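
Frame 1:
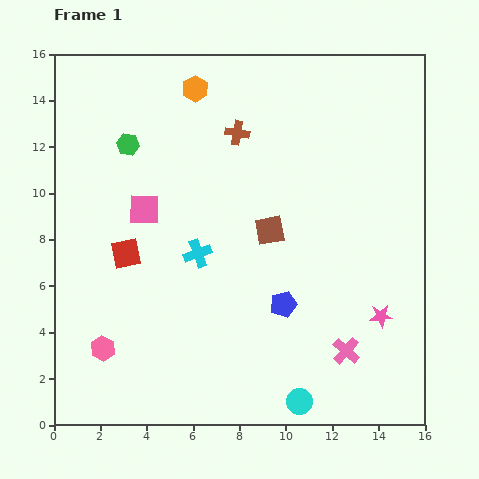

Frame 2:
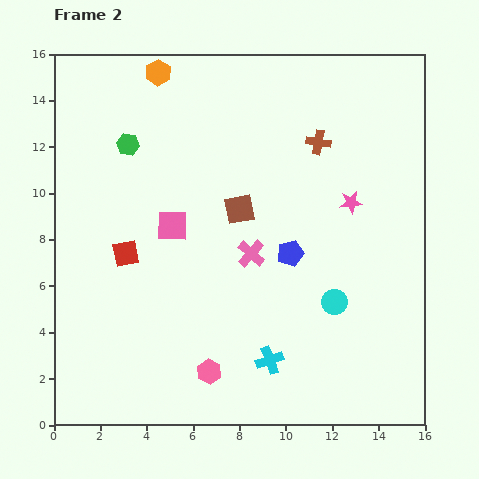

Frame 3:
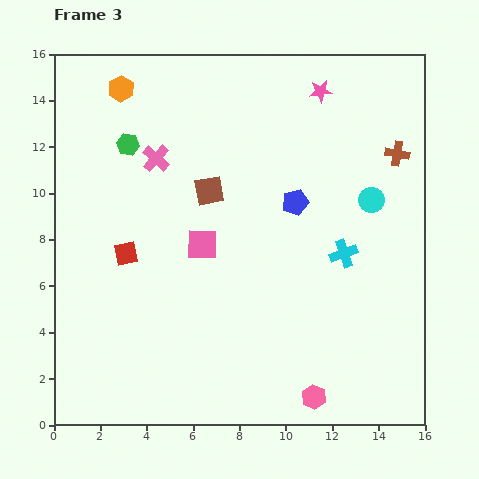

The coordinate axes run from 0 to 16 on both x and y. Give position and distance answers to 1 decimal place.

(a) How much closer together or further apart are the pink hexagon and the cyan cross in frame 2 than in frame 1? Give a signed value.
-3.2

Distance in frame 1: 5.8. Distance in frame 2: 2.6.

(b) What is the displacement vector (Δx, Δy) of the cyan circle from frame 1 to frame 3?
(3.1, 8.7)

The cyan circle was at (10.6, 1.0) in frame 1 and (13.7, 9.7) in frame 3.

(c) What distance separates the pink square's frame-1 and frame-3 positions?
2.9

The pink square moved from (3.9, 9.3) to (6.4, 7.8), a distance of √(2.5² + 1.5²) ≈ 2.9.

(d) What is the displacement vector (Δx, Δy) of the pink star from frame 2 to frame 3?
(-1.3, 4.8)

The pink star was at (12.8, 9.6) in frame 2 and (11.5, 14.4) in frame 3.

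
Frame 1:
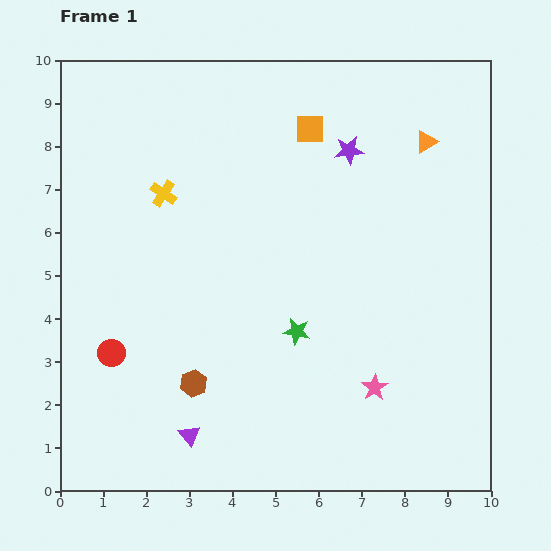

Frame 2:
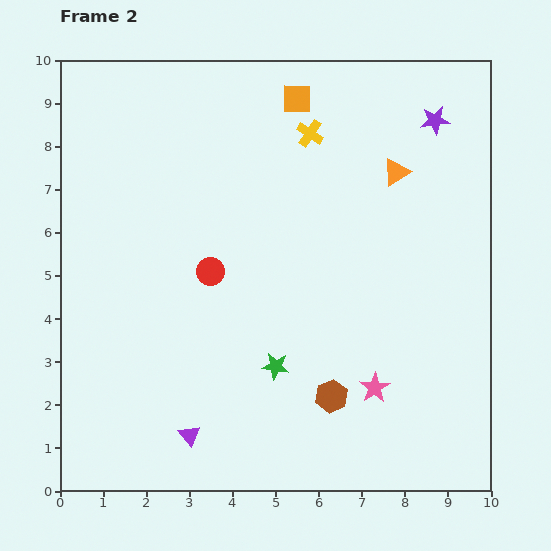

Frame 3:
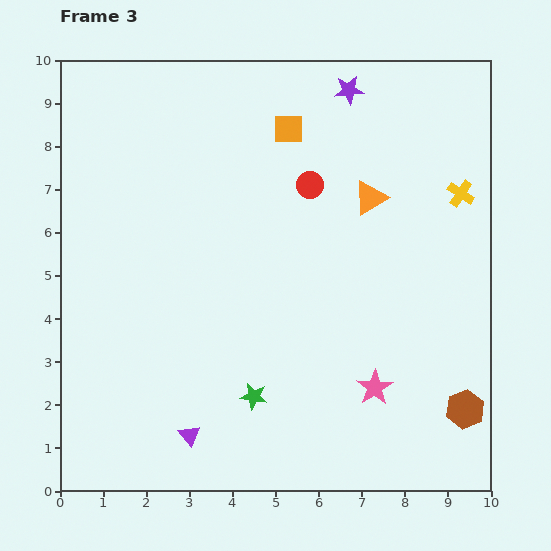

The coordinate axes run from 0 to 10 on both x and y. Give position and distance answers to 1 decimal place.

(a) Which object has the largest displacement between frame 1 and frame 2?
the yellow cross

(moved 3.7; next 3.2)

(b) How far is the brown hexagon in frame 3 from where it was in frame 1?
6.3

The brown hexagon moved from (3.1, 2.5) to (9.4, 1.9), a distance of √(6.3² + 0.6²) ≈ 6.3.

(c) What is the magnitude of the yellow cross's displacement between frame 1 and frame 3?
6.9

The yellow cross moved from (2.4, 6.9) to (9.3, 6.9), a distance of √(6.9² + 0.0²) ≈ 6.9.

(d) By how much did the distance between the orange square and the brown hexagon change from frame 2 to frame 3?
+0.8

Distance in frame 2: 6.9. Distance in frame 3: 7.7.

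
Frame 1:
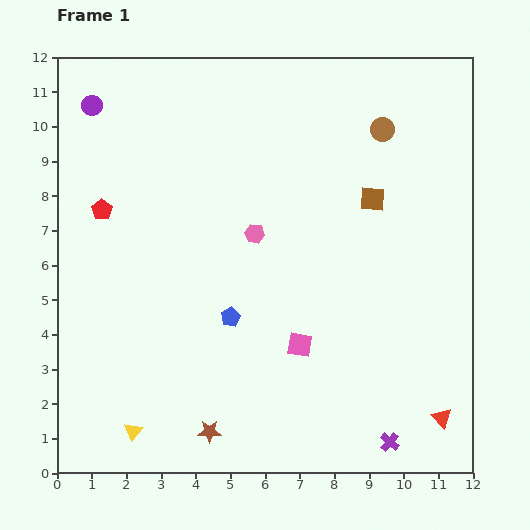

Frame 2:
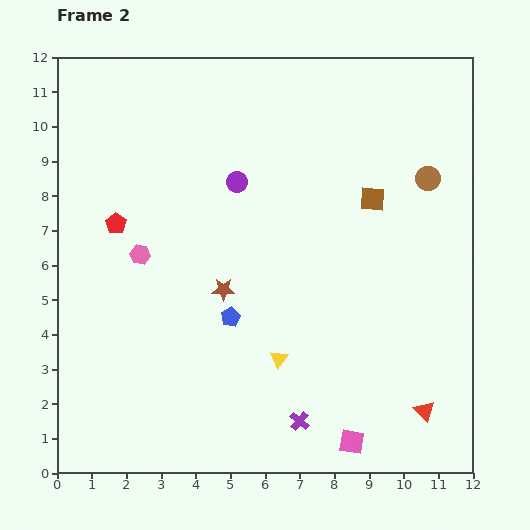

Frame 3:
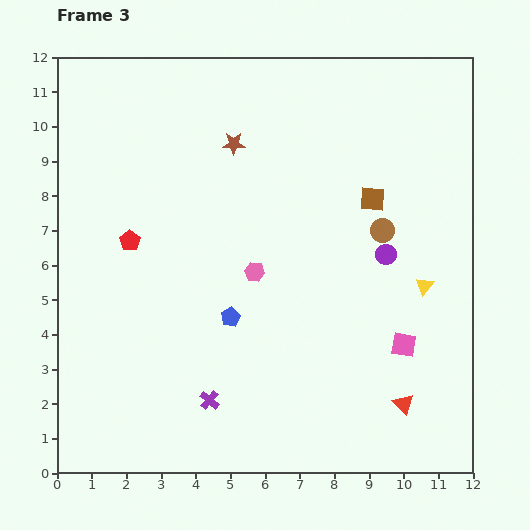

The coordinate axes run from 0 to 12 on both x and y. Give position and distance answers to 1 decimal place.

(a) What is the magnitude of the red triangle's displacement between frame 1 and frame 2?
0.5

The red triangle moved from (11.1, 1.6) to (10.6, 1.8), a distance of √(0.5² + 0.2²) ≈ 0.5.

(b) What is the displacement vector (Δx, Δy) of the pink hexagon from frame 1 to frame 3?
(0.0, -1.1)

The pink hexagon was at (5.7, 6.9) in frame 1 and (5.7, 5.8) in frame 3.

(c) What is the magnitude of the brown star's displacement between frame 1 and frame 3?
8.3

The brown star moved from (4.4, 1.2) to (5.1, 9.5), a distance of √(0.7² + 8.3²) ≈ 8.3.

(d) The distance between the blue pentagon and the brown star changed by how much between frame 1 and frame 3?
+1.6

Distance in frame 1: 3.4. Distance in frame 3: 5.0.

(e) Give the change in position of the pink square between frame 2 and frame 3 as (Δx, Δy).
(1.5, 2.8)

The pink square was at (8.5, 0.9) in frame 2 and (10.0, 3.7) in frame 3.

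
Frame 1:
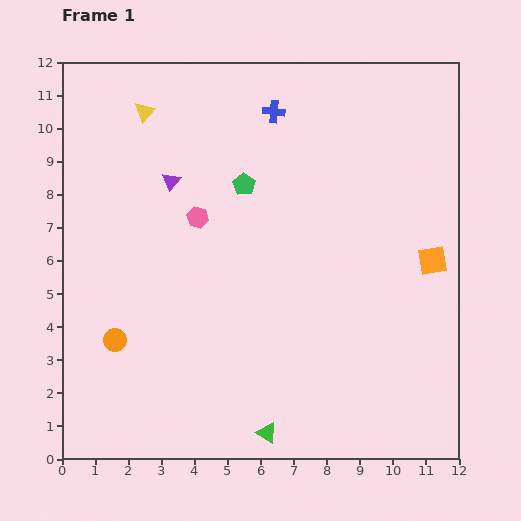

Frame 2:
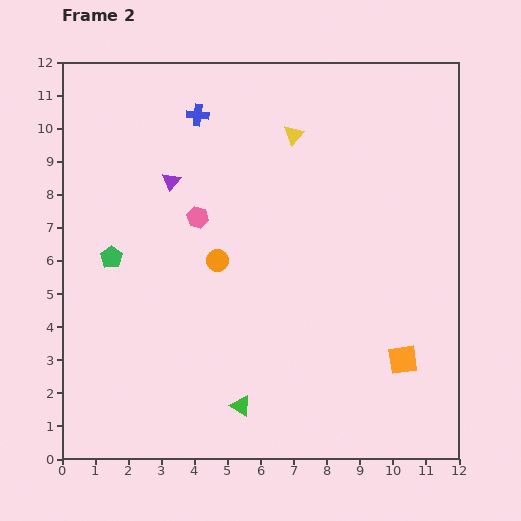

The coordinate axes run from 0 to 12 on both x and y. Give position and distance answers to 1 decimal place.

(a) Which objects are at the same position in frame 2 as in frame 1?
the purple triangle, the pink hexagon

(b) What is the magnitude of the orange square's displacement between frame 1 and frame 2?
3.1

The orange square moved from (11.2, 6.0) to (10.3, 3.0), a distance of √(0.9² + 3.0²) ≈ 3.1.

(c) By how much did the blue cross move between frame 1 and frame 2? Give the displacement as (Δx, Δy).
(-2.3, -0.1)

The blue cross was at (6.4, 10.5) in frame 1 and (4.1, 10.4) in frame 2.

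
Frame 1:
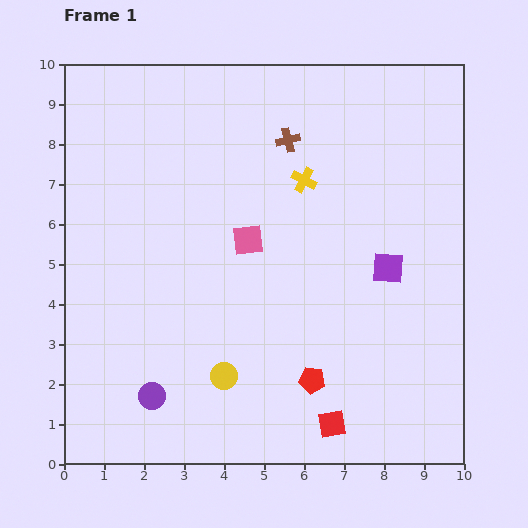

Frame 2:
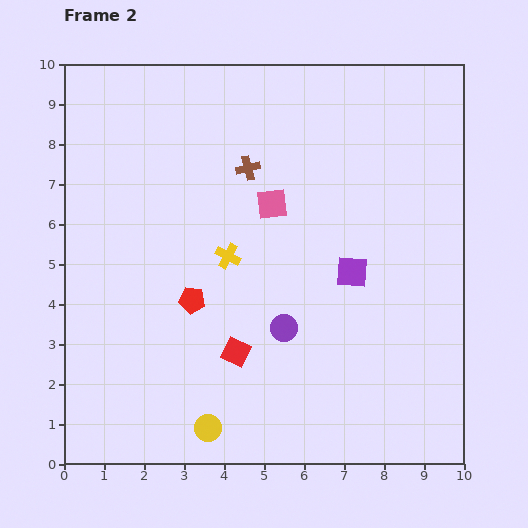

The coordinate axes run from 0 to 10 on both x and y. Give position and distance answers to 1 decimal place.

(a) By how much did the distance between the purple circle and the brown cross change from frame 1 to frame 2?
-3.1

Distance in frame 1: 7.2. Distance in frame 2: 4.1.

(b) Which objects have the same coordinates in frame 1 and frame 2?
none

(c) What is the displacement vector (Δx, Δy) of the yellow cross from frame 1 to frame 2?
(-1.9, -1.9)

The yellow cross was at (6.0, 7.1) in frame 1 and (4.1, 5.2) in frame 2.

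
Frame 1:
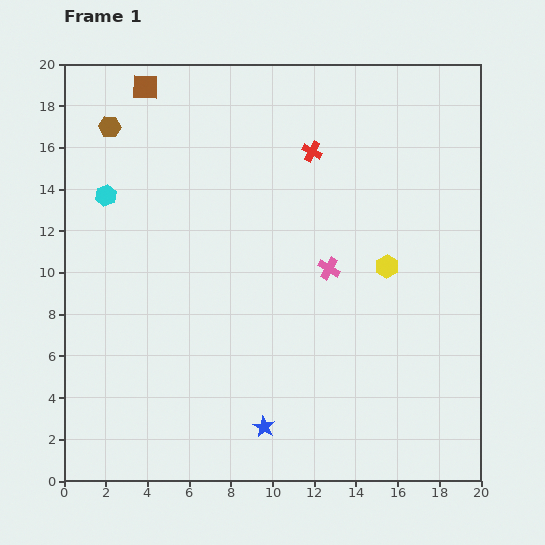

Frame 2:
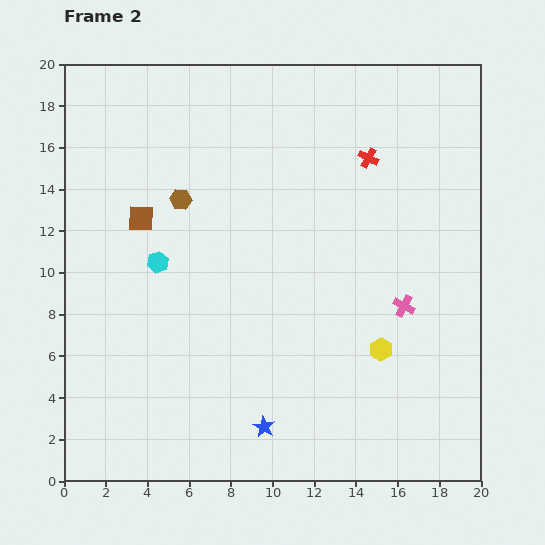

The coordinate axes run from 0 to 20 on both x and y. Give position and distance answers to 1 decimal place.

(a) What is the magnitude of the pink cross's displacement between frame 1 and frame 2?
4.0

The pink cross moved from (12.7, 10.2) to (16.3, 8.4), a distance of √(3.6² + 1.8²) ≈ 4.0.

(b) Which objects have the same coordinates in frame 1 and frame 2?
the blue star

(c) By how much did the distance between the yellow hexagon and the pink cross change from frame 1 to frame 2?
-0.4

Distance in frame 1: 2.8. Distance in frame 2: 2.4.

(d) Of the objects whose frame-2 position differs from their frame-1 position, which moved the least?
the red cross

(moved 2.7)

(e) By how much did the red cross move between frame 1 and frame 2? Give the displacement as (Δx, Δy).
(2.7, -0.3)

The red cross was at (11.9, 15.8) in frame 1 and (14.6, 15.5) in frame 2.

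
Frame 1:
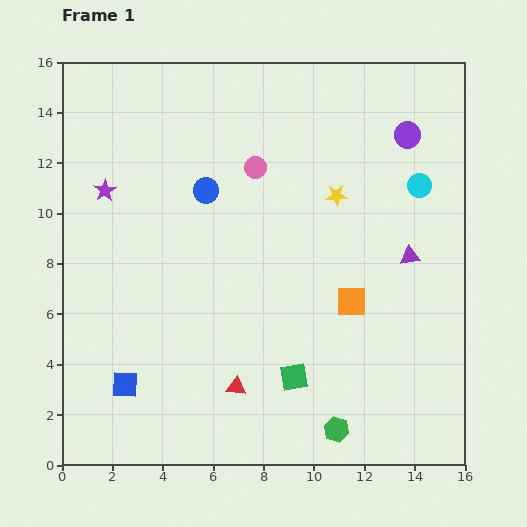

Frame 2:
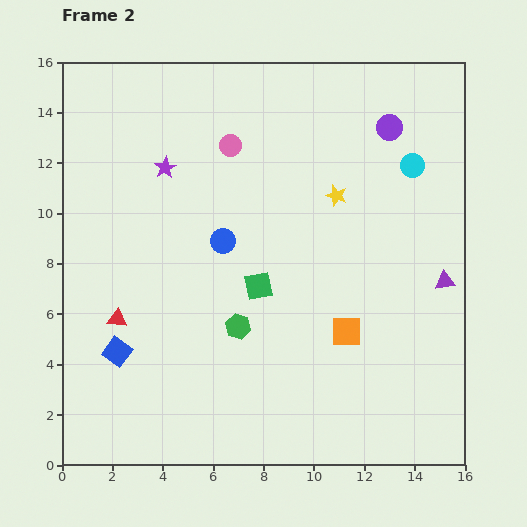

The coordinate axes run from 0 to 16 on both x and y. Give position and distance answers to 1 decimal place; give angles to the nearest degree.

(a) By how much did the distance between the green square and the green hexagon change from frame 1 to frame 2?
-0.9

Distance in frame 1: 2.7. Distance in frame 2: 1.8.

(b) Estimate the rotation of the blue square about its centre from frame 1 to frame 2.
34° clockwise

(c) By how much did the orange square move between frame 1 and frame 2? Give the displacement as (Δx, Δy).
(-0.2, -1.2)

The orange square was at (11.5, 6.5) in frame 1 and (11.3, 5.3) in frame 2.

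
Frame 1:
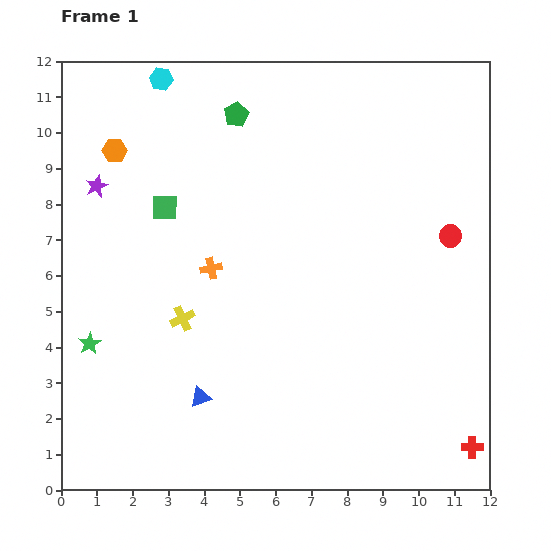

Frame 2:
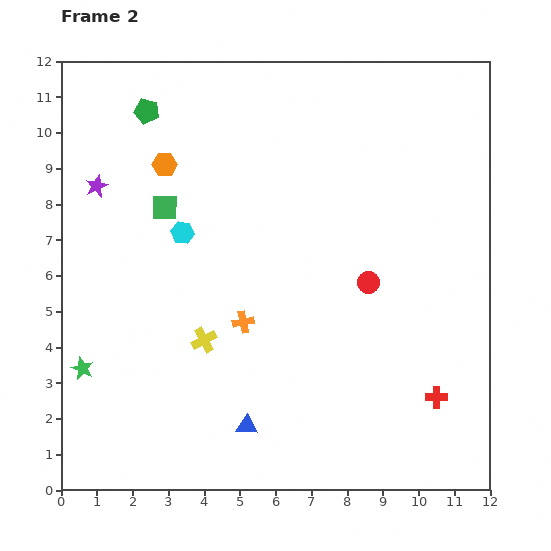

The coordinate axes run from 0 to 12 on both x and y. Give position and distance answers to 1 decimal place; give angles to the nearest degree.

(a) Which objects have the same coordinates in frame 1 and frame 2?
the green square, the purple star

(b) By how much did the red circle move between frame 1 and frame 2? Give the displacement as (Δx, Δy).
(-2.3, -1.3)

The red circle was at (10.9, 7.1) in frame 1 and (8.6, 5.8) in frame 2.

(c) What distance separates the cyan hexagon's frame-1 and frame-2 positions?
4.3

The cyan hexagon moved from (2.8, 11.5) to (3.4, 7.2), a distance of √(0.6² + 4.3²) ≈ 4.3.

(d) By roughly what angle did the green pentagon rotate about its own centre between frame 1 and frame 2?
30° counter-clockwise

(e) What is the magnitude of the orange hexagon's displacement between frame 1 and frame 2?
1.5

The orange hexagon moved from (1.5, 9.5) to (2.9, 9.1), a distance of √(1.4² + 0.4²) ≈ 1.5.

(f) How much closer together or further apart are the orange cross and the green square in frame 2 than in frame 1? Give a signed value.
+1.8

Distance in frame 1: 2.1. Distance in frame 2: 3.9.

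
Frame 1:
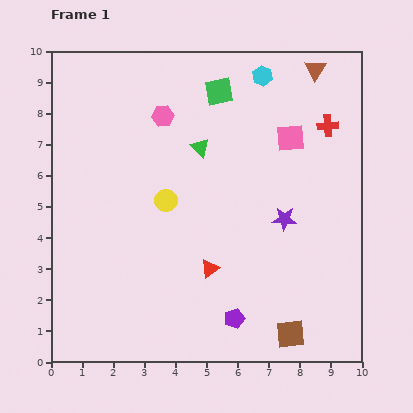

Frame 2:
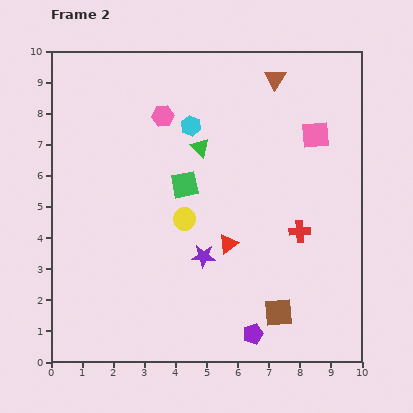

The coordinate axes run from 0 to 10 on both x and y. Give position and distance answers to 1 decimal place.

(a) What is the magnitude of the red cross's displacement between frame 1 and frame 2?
3.5

The red cross moved from (8.9, 7.6) to (8.0, 4.2), a distance of √(0.9² + 3.4²) ≈ 3.5.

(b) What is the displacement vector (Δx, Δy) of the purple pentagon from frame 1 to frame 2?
(0.6, -0.5)

The purple pentagon was at (5.9, 1.4) in frame 1 and (6.5, 0.9) in frame 2.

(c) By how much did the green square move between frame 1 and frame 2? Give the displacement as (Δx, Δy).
(-1.1, -3.0)

The green square was at (5.4, 8.7) in frame 1 and (4.3, 5.7) in frame 2.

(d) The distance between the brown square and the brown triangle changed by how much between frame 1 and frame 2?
-1.0

Distance in frame 1: 8.5. Distance in frame 2: 7.5.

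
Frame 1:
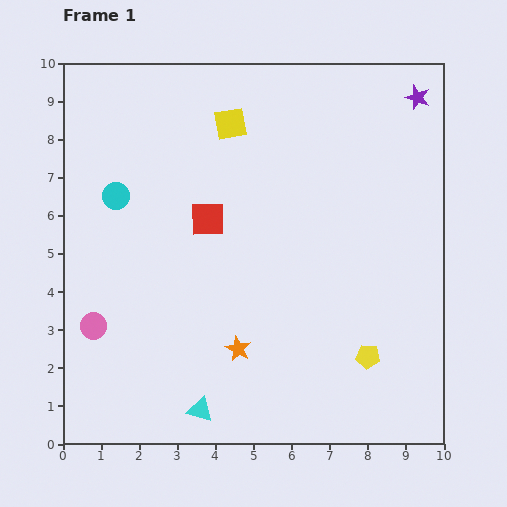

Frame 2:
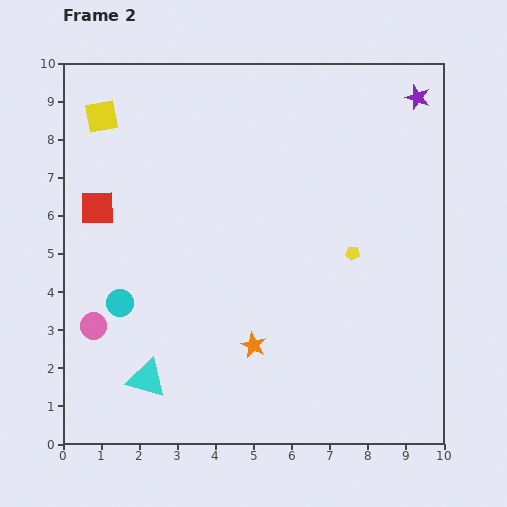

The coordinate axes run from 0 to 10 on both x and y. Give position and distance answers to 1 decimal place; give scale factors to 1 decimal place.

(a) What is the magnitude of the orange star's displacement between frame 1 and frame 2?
0.4

The orange star moved from (4.6, 2.5) to (5.0, 2.6), a distance of √(0.4² + 0.1²) ≈ 0.4.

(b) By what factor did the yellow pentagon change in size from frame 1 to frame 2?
0.6×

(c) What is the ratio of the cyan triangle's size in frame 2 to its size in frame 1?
1.6×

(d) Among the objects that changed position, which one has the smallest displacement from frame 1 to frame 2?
the orange star

(moved 0.4)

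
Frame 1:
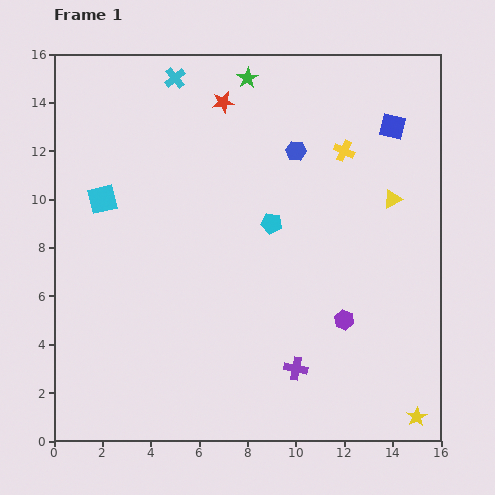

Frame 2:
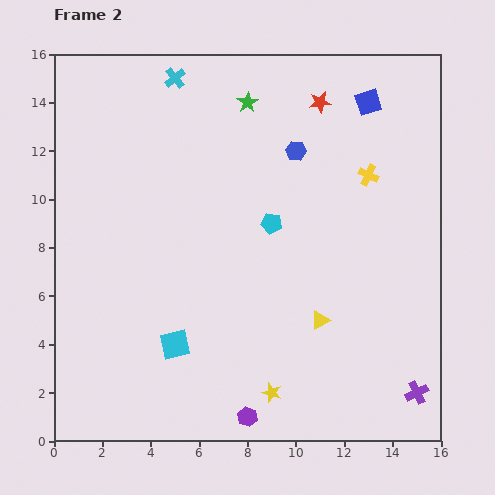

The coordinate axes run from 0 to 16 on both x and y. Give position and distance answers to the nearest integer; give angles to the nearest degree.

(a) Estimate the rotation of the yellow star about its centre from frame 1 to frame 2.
23° counter-clockwise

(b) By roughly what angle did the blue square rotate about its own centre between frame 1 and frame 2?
31° counter-clockwise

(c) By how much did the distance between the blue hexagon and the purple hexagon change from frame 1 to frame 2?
+4

Distance in frame 1: 7. Distance in frame 2: 11.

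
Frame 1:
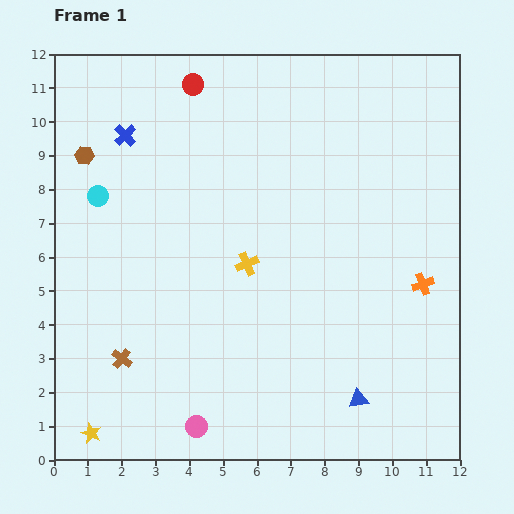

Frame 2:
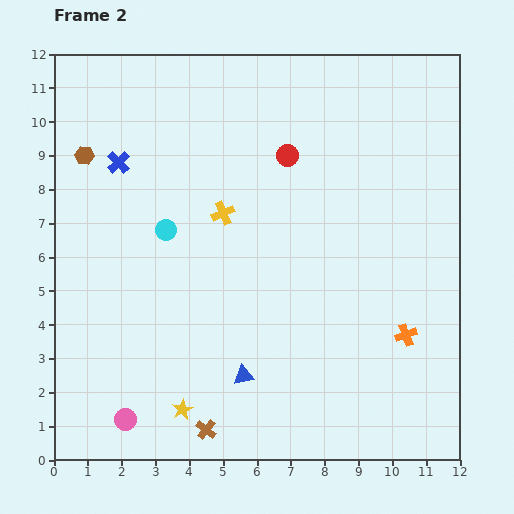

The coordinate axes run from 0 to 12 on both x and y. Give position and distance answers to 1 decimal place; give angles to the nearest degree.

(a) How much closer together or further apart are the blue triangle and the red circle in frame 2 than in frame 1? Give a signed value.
-3.9

Distance in frame 1: 10.5. Distance in frame 2: 6.6.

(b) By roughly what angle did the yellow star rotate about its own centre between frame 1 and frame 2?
21° clockwise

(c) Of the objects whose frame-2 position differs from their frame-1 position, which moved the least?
the blue cross

(moved 0.8)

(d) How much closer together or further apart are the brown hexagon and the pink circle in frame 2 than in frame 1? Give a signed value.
-0.8

Distance in frame 1: 8.7. Distance in frame 2: 7.9.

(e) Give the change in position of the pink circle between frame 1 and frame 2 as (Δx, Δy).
(-2.1, 0.2)

The pink circle was at (4.2, 1.0) in frame 1 and (2.1, 1.2) in frame 2.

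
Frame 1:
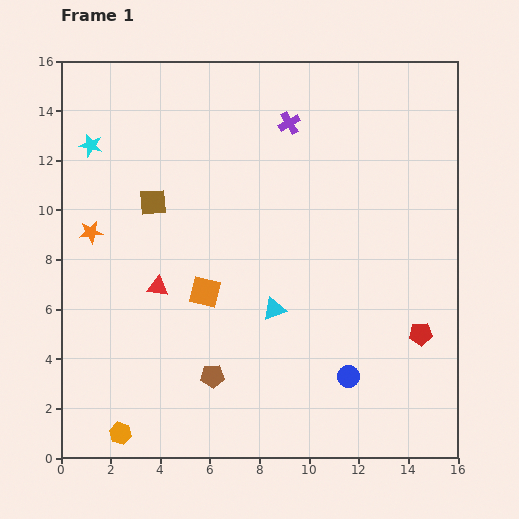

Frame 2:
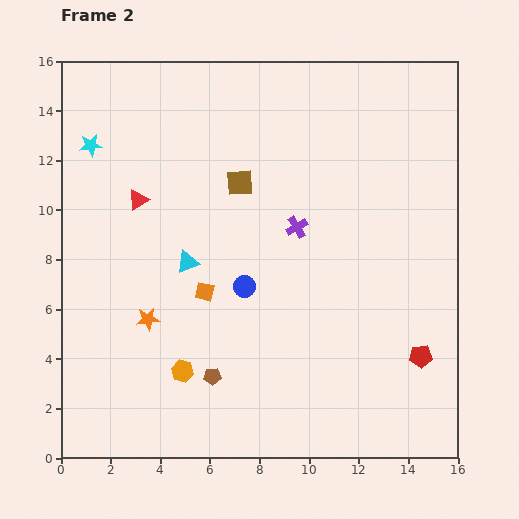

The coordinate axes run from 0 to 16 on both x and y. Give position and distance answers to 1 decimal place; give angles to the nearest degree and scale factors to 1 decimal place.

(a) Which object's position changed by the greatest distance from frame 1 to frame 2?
the blue circle

(moved 5.5; next 4.2)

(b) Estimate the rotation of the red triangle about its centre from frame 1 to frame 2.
42° counter-clockwise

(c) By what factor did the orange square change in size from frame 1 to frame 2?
0.6×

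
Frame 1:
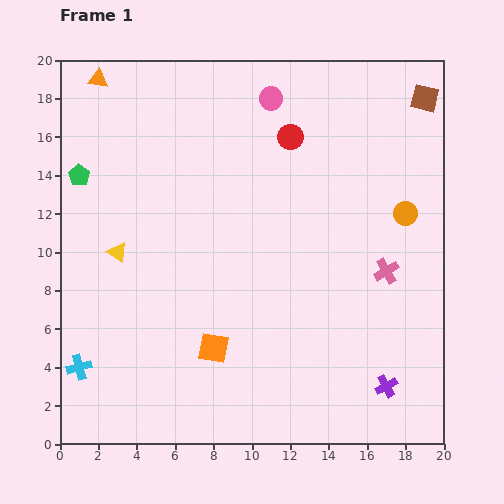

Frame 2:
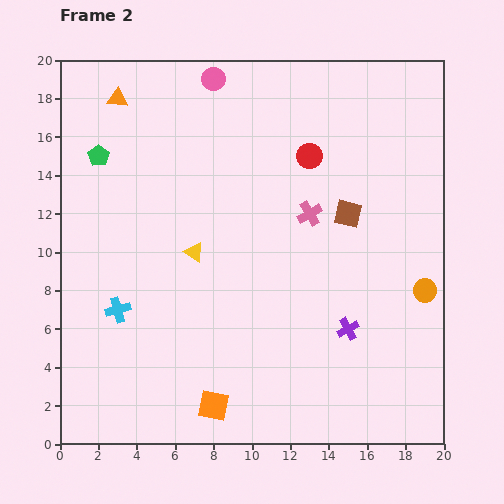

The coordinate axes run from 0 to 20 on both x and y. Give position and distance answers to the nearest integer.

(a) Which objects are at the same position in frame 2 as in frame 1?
none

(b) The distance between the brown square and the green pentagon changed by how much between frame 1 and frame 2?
-5

Distance in frame 1: 18. Distance in frame 2: 13.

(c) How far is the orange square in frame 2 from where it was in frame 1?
3

The orange square moved from (8, 5) to (8, 2), a distance of √(0² + 3²) ≈ 3.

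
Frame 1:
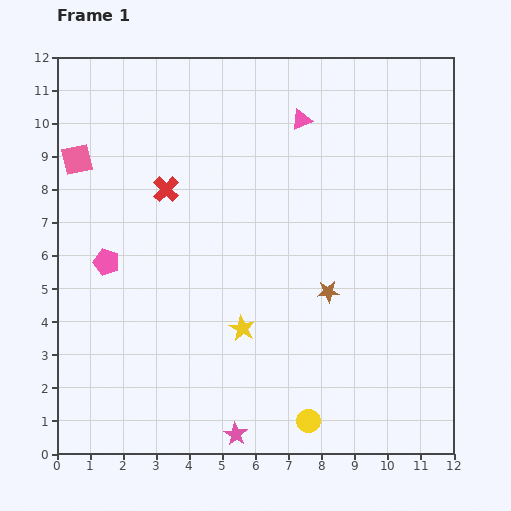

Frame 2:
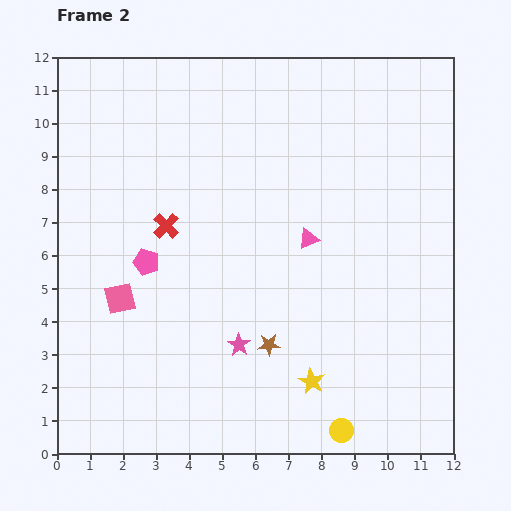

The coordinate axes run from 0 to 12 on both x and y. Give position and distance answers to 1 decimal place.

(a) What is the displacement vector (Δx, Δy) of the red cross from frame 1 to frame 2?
(0.0, -1.1)

The red cross was at (3.3, 8.0) in frame 1 and (3.3, 6.9) in frame 2.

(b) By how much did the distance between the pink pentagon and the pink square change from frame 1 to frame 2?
-1.8

Distance in frame 1: 3.2. Distance in frame 2: 1.4.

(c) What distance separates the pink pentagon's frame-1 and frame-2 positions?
1.2

The pink pentagon moved from (1.5, 5.8) to (2.7, 5.8), a distance of √(1.2² + 0.0²) ≈ 1.2.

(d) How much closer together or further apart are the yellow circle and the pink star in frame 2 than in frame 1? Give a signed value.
+1.8

Distance in frame 1: 2.2. Distance in frame 2: 4.0.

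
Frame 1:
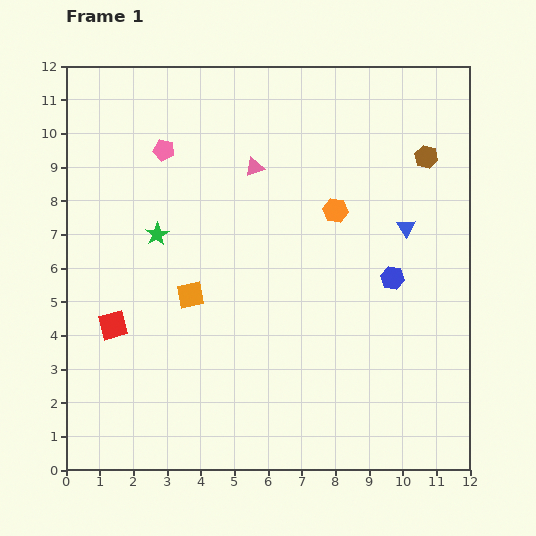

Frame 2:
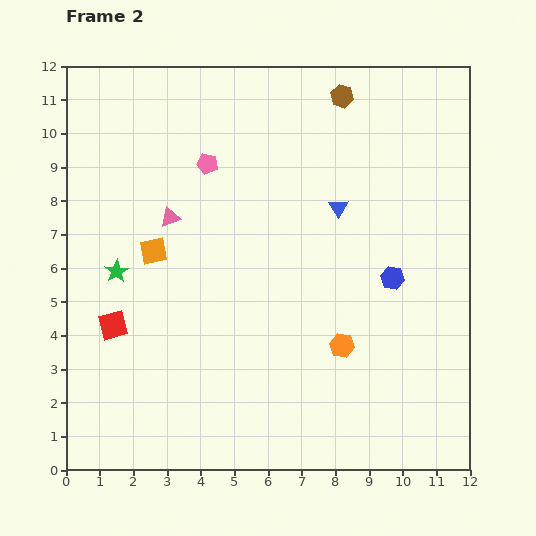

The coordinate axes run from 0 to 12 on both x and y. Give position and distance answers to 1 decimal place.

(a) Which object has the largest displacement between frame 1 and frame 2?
the orange hexagon

(moved 4.0; next 3.1)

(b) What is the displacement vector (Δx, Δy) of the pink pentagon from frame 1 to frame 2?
(1.3, -0.4)

The pink pentagon was at (2.9, 9.5) in frame 1 and (4.2, 9.1) in frame 2.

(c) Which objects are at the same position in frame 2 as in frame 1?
the blue hexagon, the red square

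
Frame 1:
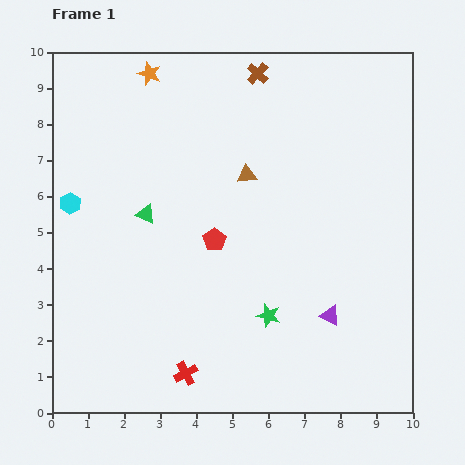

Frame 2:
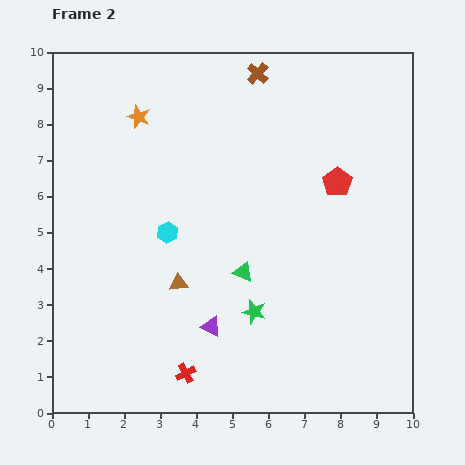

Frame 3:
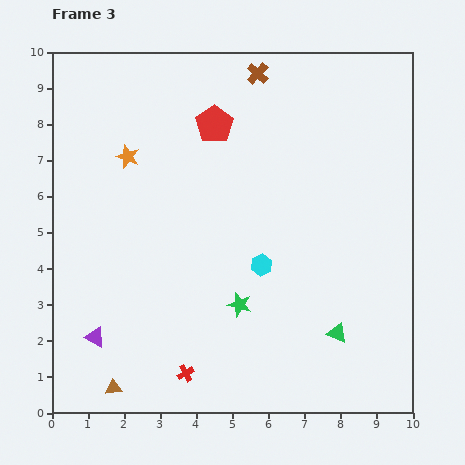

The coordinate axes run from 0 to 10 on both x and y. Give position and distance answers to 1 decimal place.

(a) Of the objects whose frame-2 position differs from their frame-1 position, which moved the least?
the green star

(moved 0.4)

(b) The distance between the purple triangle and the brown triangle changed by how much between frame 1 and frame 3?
-3.0

Distance in frame 1: 4.5. Distance in frame 3: 1.5.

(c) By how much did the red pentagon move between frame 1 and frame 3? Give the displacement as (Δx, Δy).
(0.0, 3.2)

The red pentagon was at (4.5, 4.8) in frame 1 and (4.5, 8.0) in frame 3.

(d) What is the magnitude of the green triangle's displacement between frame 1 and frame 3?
6.2

The green triangle moved from (2.6, 5.5) to (7.9, 2.2), a distance of √(5.3² + 3.3²) ≈ 6.2.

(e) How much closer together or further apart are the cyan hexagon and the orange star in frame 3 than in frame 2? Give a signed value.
+1.5

Distance in frame 2: 3.3. Distance in frame 3: 4.8.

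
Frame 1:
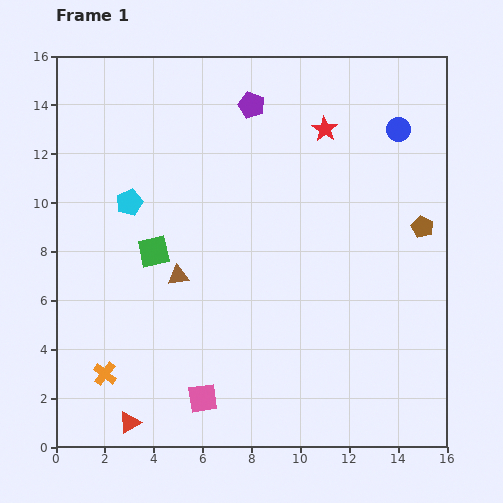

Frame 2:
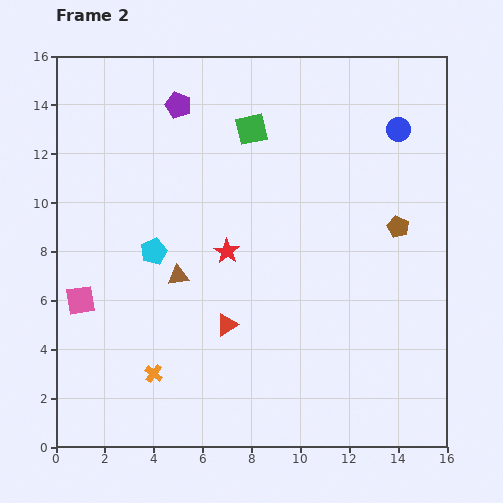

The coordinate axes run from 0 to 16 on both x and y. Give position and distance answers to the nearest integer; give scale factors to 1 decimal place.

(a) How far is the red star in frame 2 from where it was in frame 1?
6

The red star moved from (11, 13) to (7, 8), a distance of √(4² + 5²) ≈ 6.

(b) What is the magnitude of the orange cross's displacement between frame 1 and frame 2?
2

The orange cross moved from (2, 3) to (4, 3), a distance of √(2² + 0²) ≈ 2.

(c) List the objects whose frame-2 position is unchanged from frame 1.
the blue circle, the brown triangle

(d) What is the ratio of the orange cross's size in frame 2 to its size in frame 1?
0.8×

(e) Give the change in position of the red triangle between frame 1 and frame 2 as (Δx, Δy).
(4, 4)

The red triangle was at (3, 1) in frame 1 and (7, 5) in frame 2.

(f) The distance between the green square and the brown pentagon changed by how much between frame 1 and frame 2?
-4

Distance in frame 1: 11. Distance in frame 2: 7.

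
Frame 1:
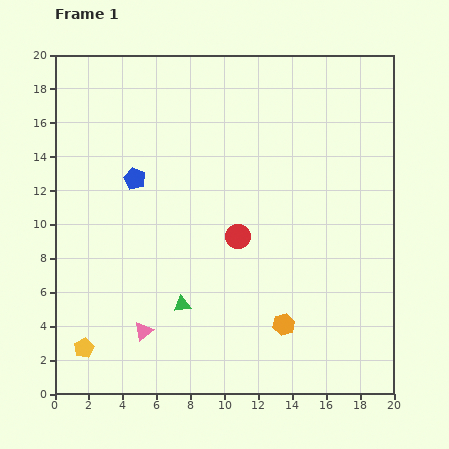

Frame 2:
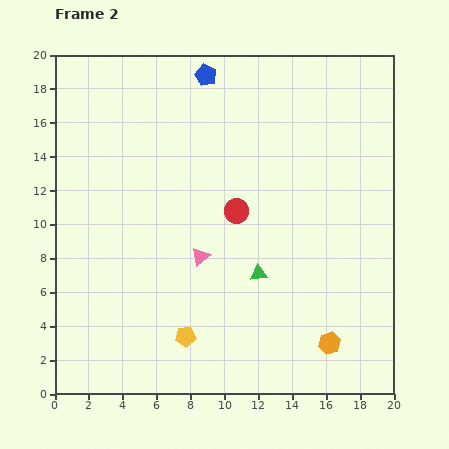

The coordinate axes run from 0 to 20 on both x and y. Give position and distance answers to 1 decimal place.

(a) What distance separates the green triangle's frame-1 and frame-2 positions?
4.8

The green triangle moved from (7.5, 5.3) to (12.0, 7.1), a distance of √(4.5² + 1.8²) ≈ 4.8.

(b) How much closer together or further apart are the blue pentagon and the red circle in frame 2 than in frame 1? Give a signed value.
+1.2

Distance in frame 1: 7.0. Distance in frame 2: 8.2.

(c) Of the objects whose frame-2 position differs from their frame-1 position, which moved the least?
the red circle

(moved 1.5)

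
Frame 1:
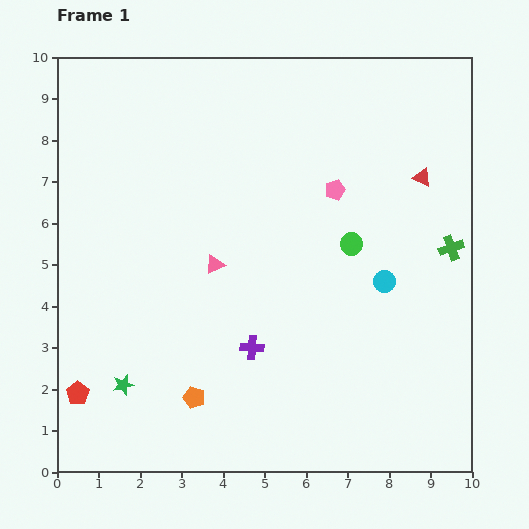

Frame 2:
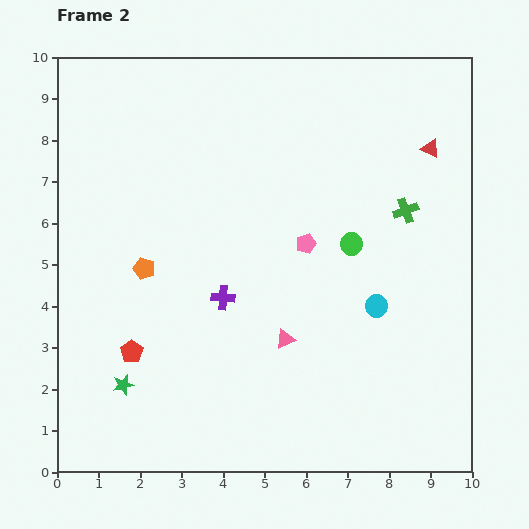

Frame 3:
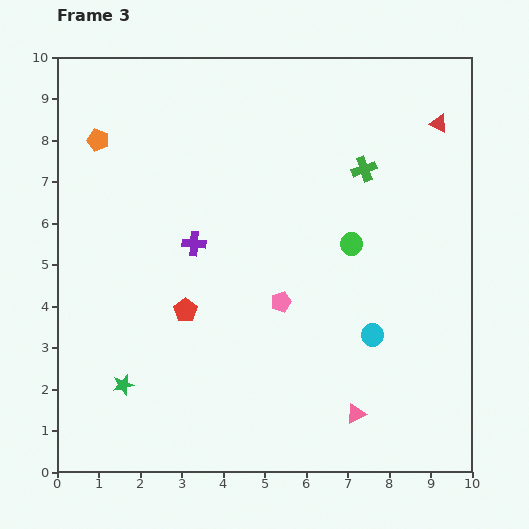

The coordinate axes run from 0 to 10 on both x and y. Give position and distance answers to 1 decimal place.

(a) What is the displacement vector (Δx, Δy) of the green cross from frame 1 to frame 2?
(-1.1, 0.9)

The green cross was at (9.5, 5.4) in frame 1 and (8.4, 6.3) in frame 2.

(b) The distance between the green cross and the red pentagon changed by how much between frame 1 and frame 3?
-4.2

Distance in frame 1: 9.7. Distance in frame 3: 5.5.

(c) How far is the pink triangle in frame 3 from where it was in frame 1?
5.0

The pink triangle moved from (3.8, 5.0) to (7.2, 1.4), a distance of √(3.4² + 3.6²) ≈ 5.0.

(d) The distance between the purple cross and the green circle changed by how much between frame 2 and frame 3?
+0.4

Distance in frame 2: 3.4. Distance in frame 3: 3.8.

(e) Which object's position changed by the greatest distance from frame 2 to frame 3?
the orange pentagon

(moved 3.3; next 2.5)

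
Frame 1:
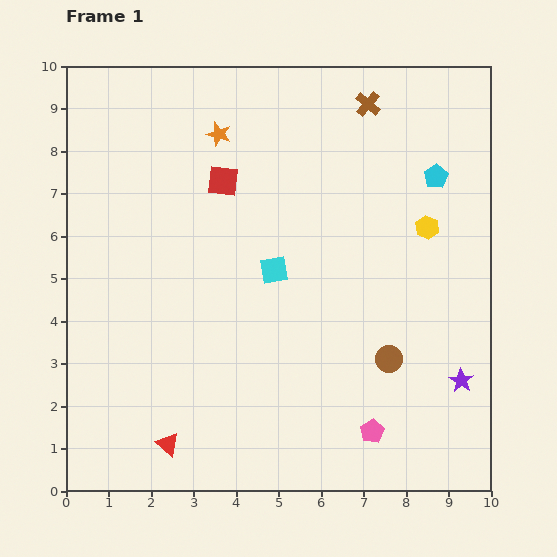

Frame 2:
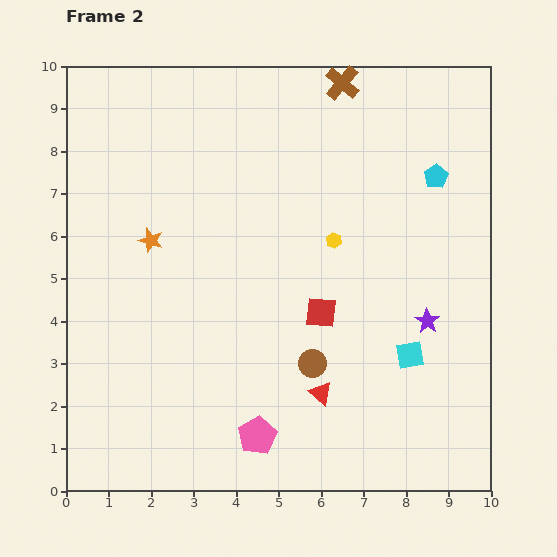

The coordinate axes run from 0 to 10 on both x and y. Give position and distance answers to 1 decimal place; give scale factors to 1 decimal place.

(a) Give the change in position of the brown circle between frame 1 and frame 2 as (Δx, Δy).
(-1.8, -0.1)

The brown circle was at (7.6, 3.1) in frame 1 and (5.8, 3.0) in frame 2.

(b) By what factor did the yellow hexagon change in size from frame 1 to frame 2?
0.7×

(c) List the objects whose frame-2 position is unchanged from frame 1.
the cyan pentagon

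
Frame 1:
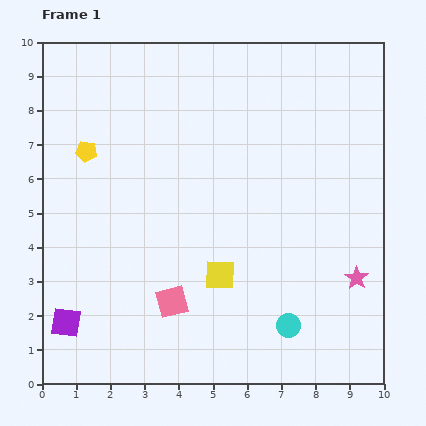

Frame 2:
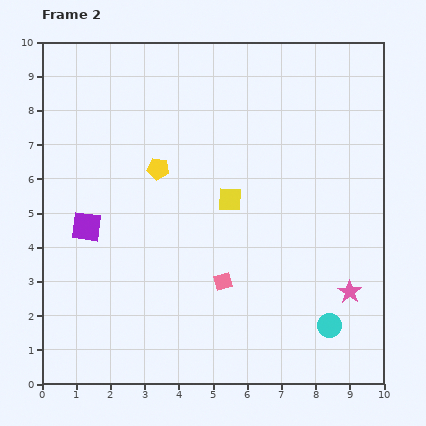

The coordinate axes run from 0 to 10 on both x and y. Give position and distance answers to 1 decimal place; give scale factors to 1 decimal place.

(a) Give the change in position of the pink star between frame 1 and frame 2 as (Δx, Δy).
(-0.2, -0.4)

The pink star was at (9.2, 3.1) in frame 1 and (9.0, 2.7) in frame 2.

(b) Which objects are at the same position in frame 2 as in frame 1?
none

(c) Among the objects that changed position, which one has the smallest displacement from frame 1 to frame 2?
the pink star

(moved 0.4)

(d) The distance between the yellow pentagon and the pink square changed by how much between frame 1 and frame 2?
-1.3

Distance in frame 1: 5.1. Distance in frame 2: 3.8.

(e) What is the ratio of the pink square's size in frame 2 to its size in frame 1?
0.6×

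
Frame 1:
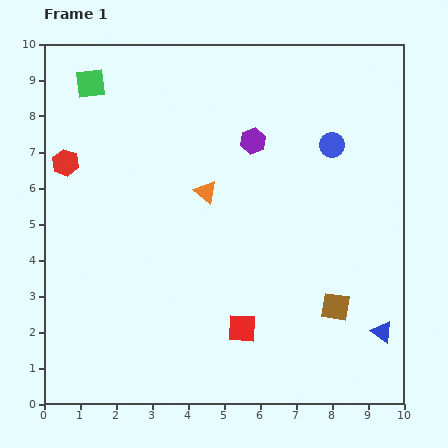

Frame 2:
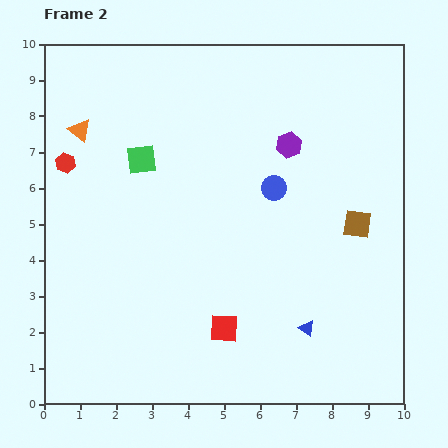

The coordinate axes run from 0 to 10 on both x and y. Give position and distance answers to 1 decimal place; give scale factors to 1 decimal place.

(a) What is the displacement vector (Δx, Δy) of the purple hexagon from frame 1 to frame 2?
(1.0, -0.1)

The purple hexagon was at (5.8, 7.3) in frame 1 and (6.8, 7.2) in frame 2.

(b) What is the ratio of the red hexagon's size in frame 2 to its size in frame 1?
0.8×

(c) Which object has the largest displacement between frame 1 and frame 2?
the orange triangle

(moved 3.9; next 2.5)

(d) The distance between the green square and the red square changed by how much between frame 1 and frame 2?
-2.8

Distance in frame 1: 8.0. Distance in frame 2: 5.2.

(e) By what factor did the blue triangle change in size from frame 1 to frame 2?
0.7×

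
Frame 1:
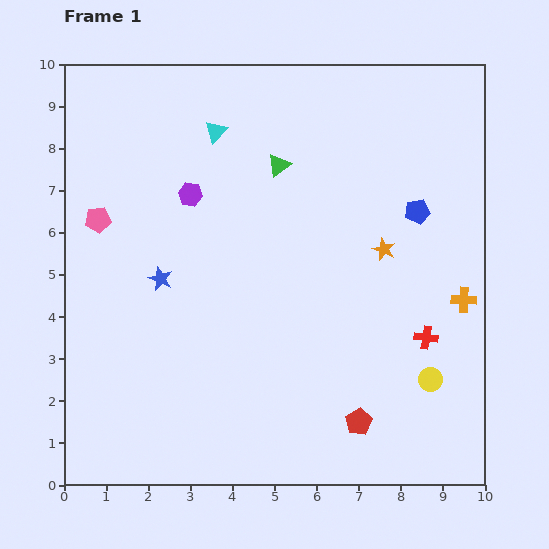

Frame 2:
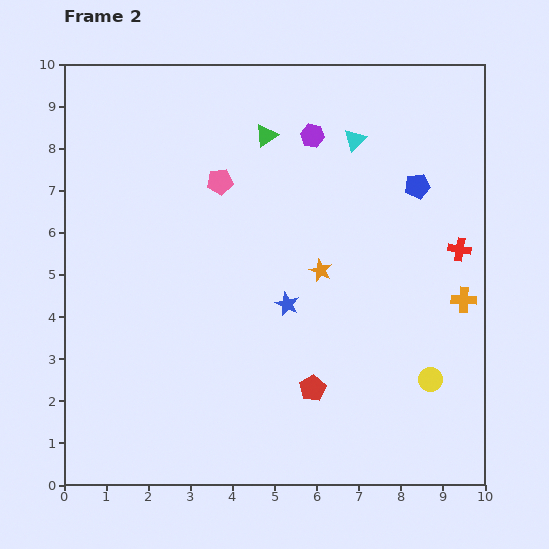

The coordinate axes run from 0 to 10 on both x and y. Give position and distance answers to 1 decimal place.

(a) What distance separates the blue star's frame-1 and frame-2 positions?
3.1

The blue star moved from (2.3, 4.9) to (5.3, 4.3), a distance of √(3.0² + 0.6²) ≈ 3.1.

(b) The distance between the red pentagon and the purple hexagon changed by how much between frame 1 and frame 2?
-0.7

Distance in frame 1: 6.7. Distance in frame 2: 6.0.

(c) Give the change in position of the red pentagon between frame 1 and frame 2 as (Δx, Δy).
(-1.1, 0.8)

The red pentagon was at (7.0, 1.5) in frame 1 and (5.9, 2.3) in frame 2.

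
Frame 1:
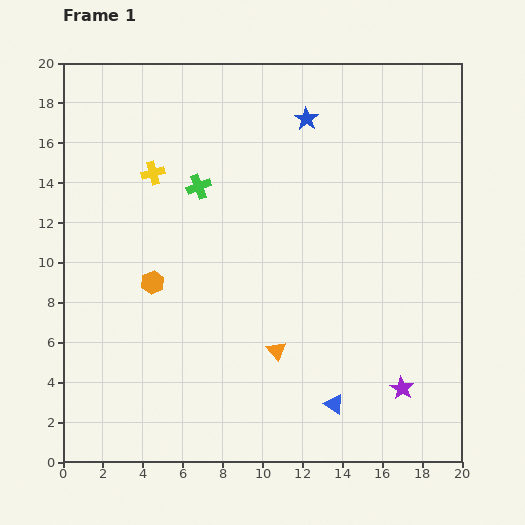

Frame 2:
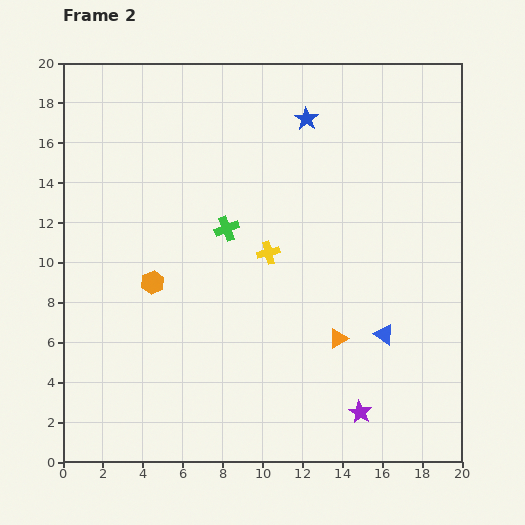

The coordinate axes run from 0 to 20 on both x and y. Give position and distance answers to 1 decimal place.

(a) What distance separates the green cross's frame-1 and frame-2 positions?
2.5

The green cross moved from (6.8, 13.8) to (8.2, 11.7), a distance of √(1.4² + 2.1²) ≈ 2.5.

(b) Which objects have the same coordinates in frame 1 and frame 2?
the blue star, the orange hexagon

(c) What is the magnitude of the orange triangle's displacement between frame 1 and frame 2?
3.2

The orange triangle moved from (10.7, 5.6) to (13.8, 6.2), a distance of √(3.1² + 0.6²) ≈ 3.2.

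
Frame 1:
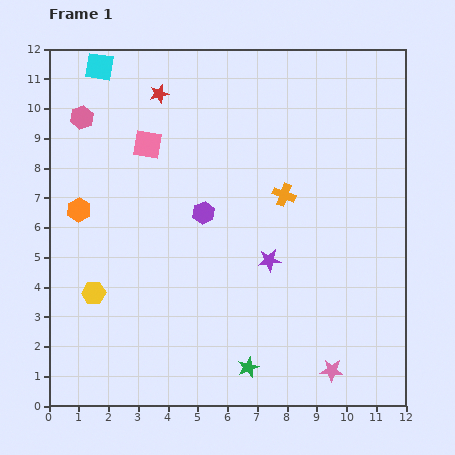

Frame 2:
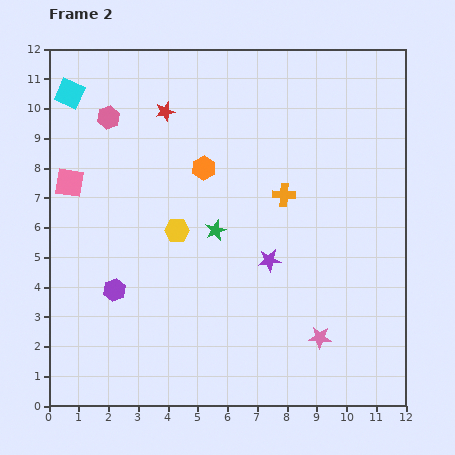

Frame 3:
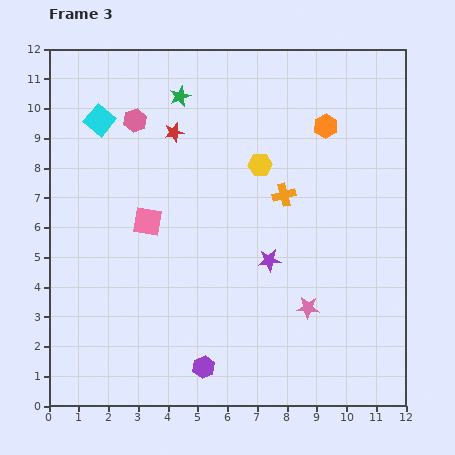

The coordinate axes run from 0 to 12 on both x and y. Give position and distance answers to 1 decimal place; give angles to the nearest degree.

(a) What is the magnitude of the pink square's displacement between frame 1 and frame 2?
2.9

The pink square moved from (3.3, 8.8) to (0.7, 7.5), a distance of √(2.6² + 1.3²) ≈ 2.9.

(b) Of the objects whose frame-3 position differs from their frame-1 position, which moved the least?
the red star

(moved 1.4)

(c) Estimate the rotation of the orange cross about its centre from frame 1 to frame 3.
35° counter-clockwise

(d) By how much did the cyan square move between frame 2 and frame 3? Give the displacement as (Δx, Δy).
(1.0, -0.9)

The cyan square was at (0.7, 10.5) in frame 2 and (1.7, 9.6) in frame 3.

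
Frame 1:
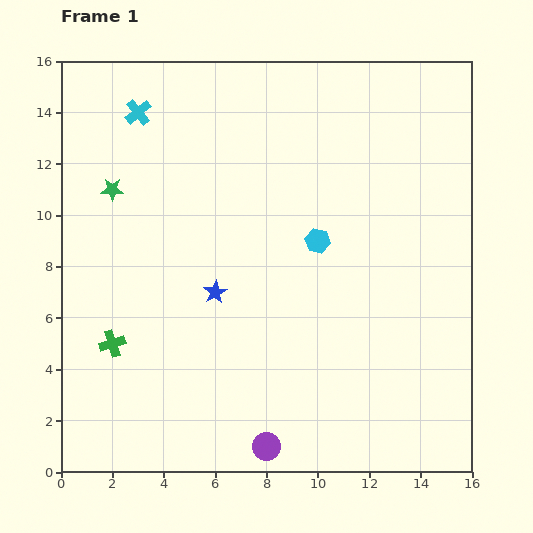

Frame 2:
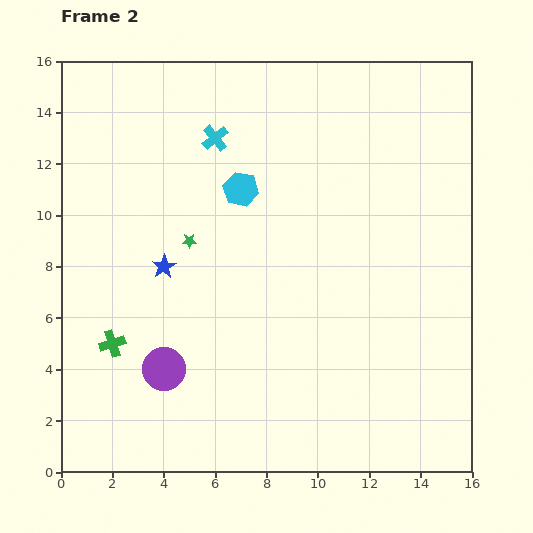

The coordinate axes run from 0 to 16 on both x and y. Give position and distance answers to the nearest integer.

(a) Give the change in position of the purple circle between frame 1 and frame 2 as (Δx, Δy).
(-4, 3)

The purple circle was at (8, 1) in frame 1 and (4, 4) in frame 2.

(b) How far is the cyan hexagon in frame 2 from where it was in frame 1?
4

The cyan hexagon moved from (10, 9) to (7, 11), a distance of √(3² + 2²) ≈ 4.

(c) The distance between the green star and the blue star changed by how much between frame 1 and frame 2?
-5

Distance in frame 1: 6. Distance in frame 2: 1.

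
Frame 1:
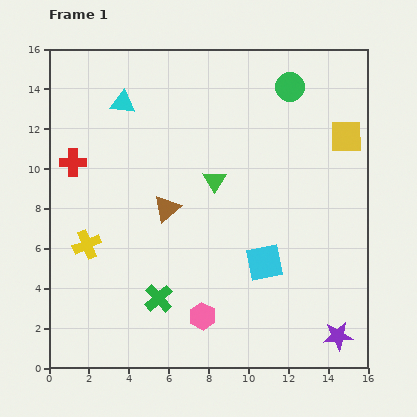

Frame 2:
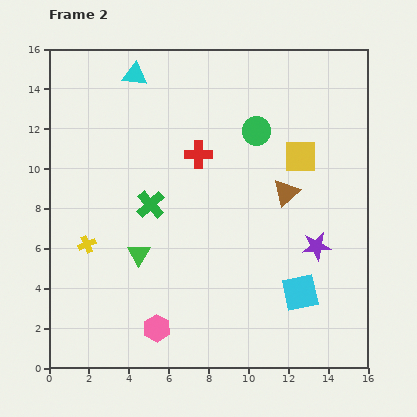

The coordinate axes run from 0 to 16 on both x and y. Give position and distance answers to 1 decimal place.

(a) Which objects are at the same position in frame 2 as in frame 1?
the yellow cross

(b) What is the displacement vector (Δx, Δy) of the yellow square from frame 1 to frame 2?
(-2.3, -1.0)

The yellow square was at (14.9, 11.6) in frame 1 and (12.6, 10.6) in frame 2.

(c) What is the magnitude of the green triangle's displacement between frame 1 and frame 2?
5.3

The green triangle moved from (8.3, 9.4) to (4.5, 5.7), a distance of √(3.8² + 3.7²) ≈ 5.3.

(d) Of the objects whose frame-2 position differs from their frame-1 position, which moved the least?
the cyan triangle

(moved 1.5)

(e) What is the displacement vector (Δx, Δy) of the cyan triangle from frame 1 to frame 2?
(0.6, 1.4)

The cyan triangle was at (3.7, 13.3) in frame 1 and (4.3, 14.7) in frame 2.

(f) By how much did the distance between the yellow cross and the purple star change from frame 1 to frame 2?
-1.9

Distance in frame 1: 13.4. Distance in frame 2: 11.5.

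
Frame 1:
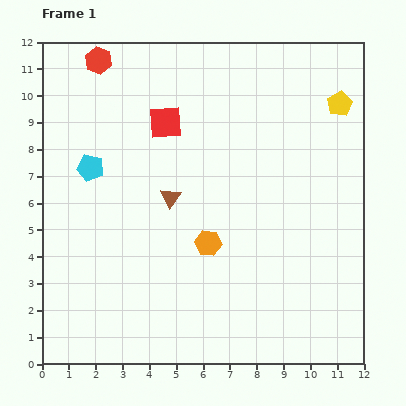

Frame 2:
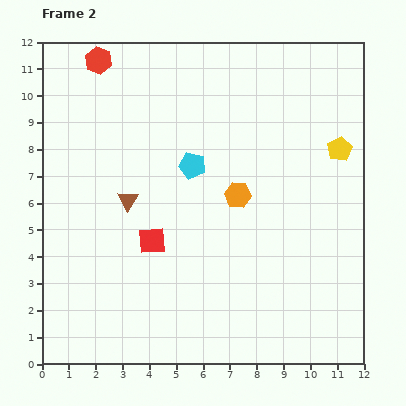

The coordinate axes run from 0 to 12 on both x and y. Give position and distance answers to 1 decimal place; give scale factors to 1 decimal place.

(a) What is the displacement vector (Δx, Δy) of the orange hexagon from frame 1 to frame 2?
(1.1, 1.8)

The orange hexagon was at (6.2, 4.5) in frame 1 and (7.3, 6.3) in frame 2.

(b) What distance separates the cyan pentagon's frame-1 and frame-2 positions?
3.8

The cyan pentagon moved from (1.8, 7.3) to (5.6, 7.4), a distance of √(3.8² + 0.1²) ≈ 3.8.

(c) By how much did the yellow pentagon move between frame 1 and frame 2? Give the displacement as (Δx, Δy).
(0.0, -1.7)

The yellow pentagon was at (11.1, 9.7) in frame 1 and (11.1, 8.0) in frame 2.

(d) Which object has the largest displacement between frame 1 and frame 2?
the red square

(moved 4.4; next 3.8)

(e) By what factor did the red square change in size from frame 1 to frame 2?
0.8×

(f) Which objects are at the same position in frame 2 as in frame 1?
the red hexagon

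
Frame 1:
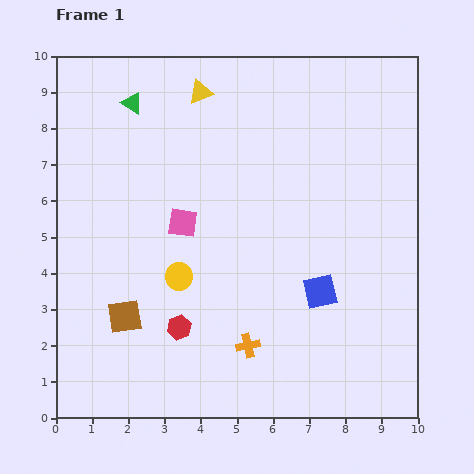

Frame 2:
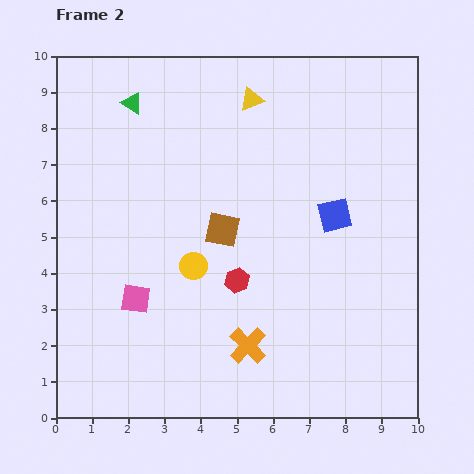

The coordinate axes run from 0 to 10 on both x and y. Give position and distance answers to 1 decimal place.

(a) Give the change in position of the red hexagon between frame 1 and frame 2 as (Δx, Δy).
(1.6, 1.3)

The red hexagon was at (3.4, 2.5) in frame 1 and (5.0, 3.8) in frame 2.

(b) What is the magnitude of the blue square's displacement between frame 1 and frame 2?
2.1

The blue square moved from (7.3, 3.5) to (7.7, 5.6), a distance of √(0.4² + 2.1²) ≈ 2.1.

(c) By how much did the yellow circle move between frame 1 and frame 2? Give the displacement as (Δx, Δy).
(0.4, 0.3)

The yellow circle was at (3.4, 3.9) in frame 1 and (3.8, 4.2) in frame 2.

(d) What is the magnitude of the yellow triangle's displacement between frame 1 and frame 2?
1.4

The yellow triangle moved from (4.0, 9.0) to (5.4, 8.8), a distance of √(1.4² + 0.2²) ≈ 1.4.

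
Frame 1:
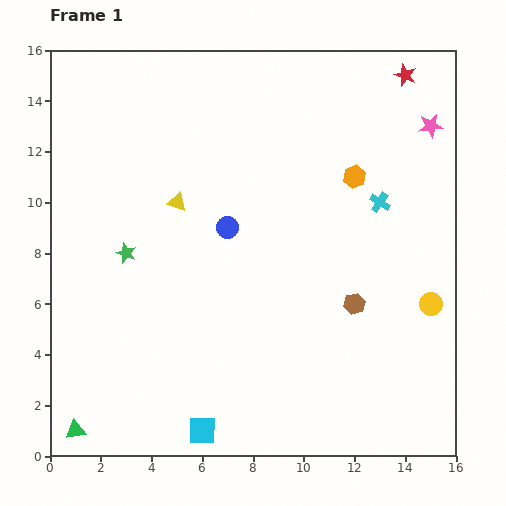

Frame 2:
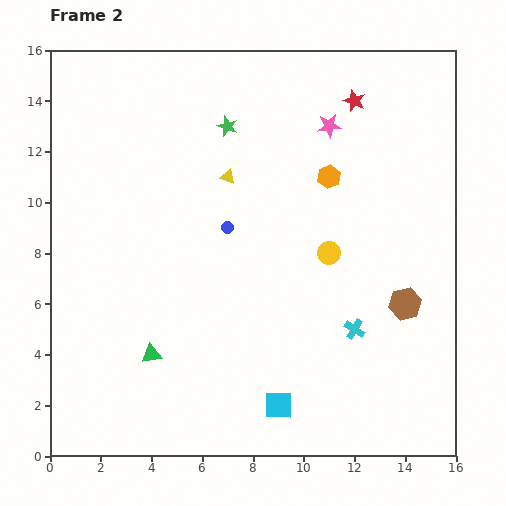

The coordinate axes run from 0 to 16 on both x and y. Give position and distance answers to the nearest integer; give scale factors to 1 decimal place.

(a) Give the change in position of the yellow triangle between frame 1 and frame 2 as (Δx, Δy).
(2, 1)

The yellow triangle was at (5, 10) in frame 1 and (7, 11) in frame 2.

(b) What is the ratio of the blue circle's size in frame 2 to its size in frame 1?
0.6×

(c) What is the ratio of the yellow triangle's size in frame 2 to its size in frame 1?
0.8×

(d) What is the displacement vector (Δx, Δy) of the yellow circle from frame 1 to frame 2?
(-4, 2)

The yellow circle was at (15, 6) in frame 1 and (11, 8) in frame 2.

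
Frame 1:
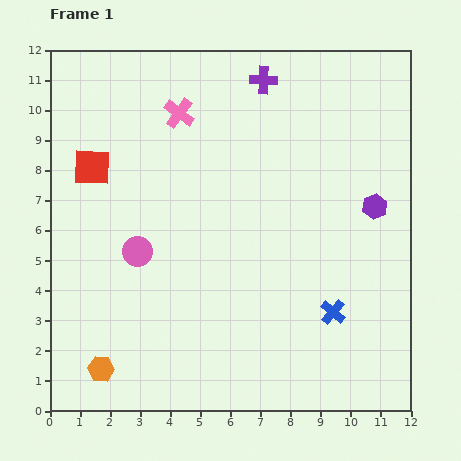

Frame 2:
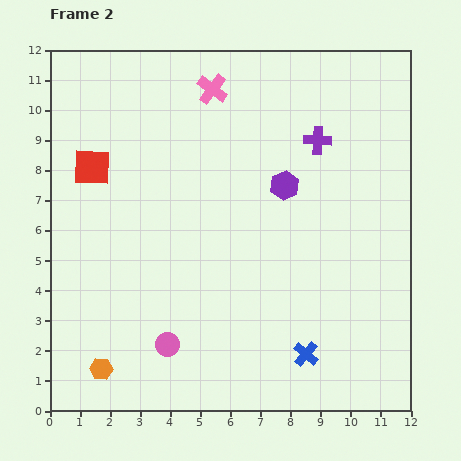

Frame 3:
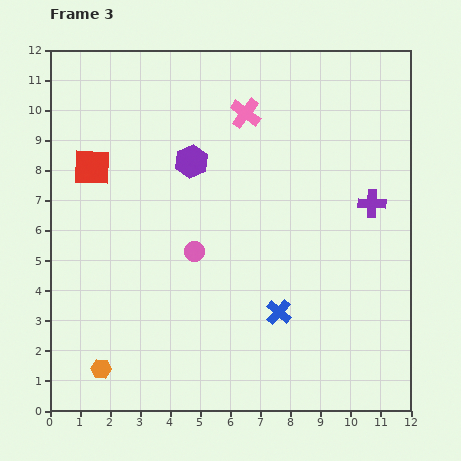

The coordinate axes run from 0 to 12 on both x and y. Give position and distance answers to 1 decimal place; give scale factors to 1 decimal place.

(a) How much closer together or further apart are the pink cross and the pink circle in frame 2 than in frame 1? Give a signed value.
+3.8

Distance in frame 1: 4.8. Distance in frame 2: 8.6.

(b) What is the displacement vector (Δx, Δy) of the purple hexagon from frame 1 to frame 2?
(-3.0, 0.7)

The purple hexagon was at (10.8, 6.8) in frame 1 and (7.8, 7.5) in frame 2.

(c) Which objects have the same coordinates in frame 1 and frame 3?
the red square, the orange hexagon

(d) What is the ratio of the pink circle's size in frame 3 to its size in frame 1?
0.7×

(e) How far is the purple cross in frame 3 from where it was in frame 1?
5.5

The purple cross moved from (7.1, 11.0) to (10.7, 6.9), a distance of √(3.6² + 4.1²) ≈ 5.5.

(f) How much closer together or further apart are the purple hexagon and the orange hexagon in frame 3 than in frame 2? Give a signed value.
-1.1

Distance in frame 2: 8.6. Distance in frame 3: 7.5.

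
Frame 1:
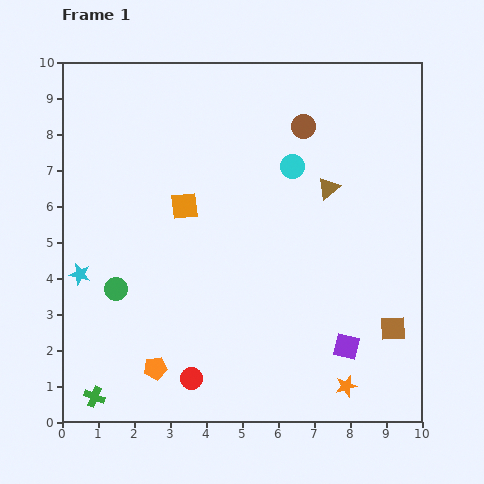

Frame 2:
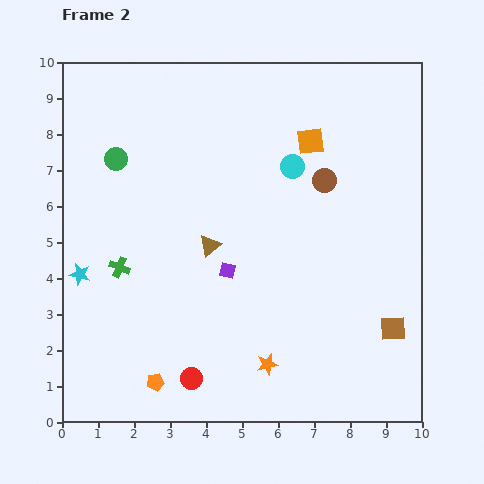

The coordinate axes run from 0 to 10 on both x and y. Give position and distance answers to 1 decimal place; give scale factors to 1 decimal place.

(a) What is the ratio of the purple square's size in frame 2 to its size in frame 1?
0.6×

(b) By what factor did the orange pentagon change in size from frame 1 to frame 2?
0.8×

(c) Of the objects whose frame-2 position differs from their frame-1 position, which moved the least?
the orange pentagon

(moved 0.4)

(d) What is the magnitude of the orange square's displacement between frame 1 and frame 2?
3.9

The orange square moved from (3.4, 6.0) to (6.9, 7.8), a distance of √(3.5² + 1.8²) ≈ 3.9.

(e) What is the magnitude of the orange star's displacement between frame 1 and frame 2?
2.3

The orange star moved from (7.9, 1.0) to (5.7, 1.6), a distance of √(2.2² + 0.6²) ≈ 2.3.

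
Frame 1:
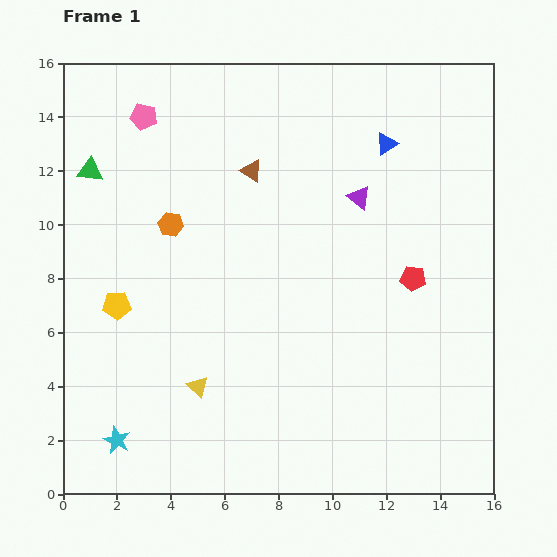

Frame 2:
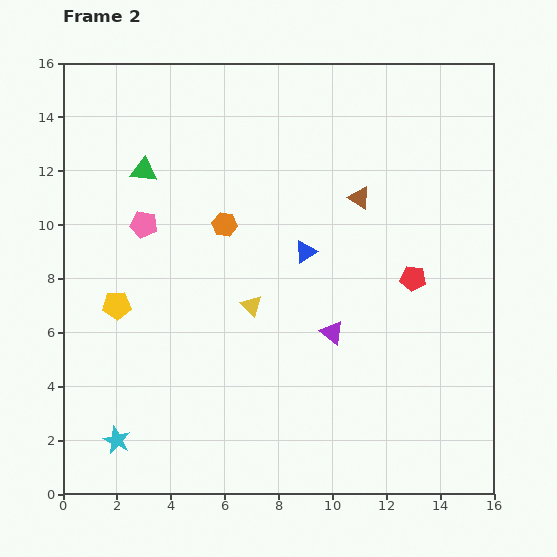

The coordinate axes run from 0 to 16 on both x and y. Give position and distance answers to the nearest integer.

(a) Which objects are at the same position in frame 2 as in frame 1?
the red pentagon, the cyan star, the yellow pentagon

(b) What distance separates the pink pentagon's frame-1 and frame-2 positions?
4

The pink pentagon moved from (3, 14) to (3, 10), a distance of √(0² + 4²) ≈ 4.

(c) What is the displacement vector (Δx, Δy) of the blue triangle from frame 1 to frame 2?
(-3, -4)

The blue triangle was at (12, 13) in frame 1 and (9, 9) in frame 2.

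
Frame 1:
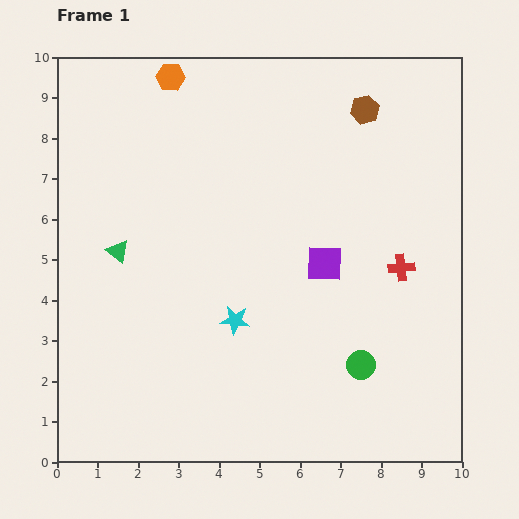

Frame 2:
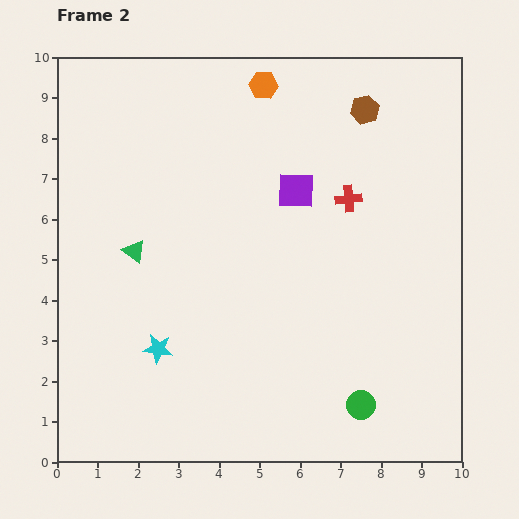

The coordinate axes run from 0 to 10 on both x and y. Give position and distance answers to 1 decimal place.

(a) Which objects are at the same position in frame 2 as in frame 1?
the brown hexagon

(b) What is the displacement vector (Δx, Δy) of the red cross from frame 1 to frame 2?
(-1.3, 1.7)

The red cross was at (8.5, 4.8) in frame 1 and (7.2, 6.5) in frame 2.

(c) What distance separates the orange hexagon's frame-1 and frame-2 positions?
2.3

The orange hexagon moved from (2.8, 9.5) to (5.1, 9.3), a distance of √(2.3² + 0.2²) ≈ 2.3.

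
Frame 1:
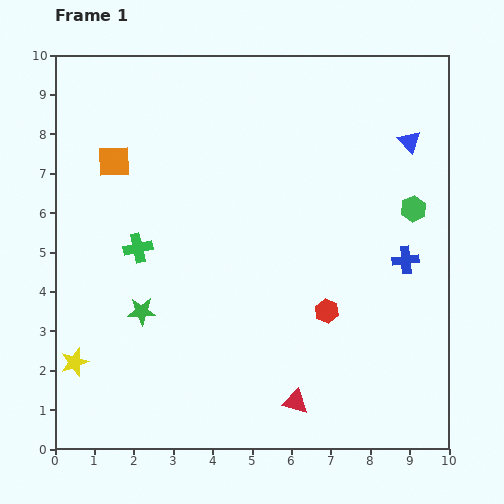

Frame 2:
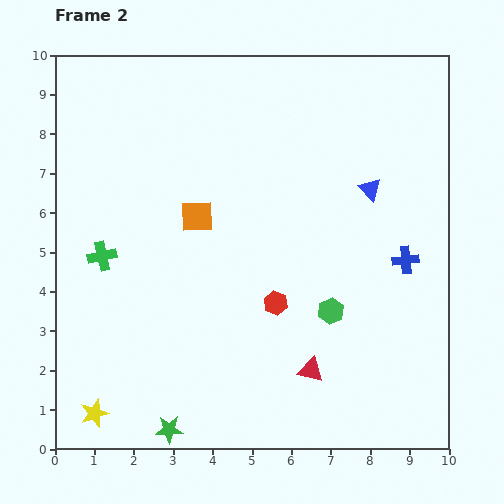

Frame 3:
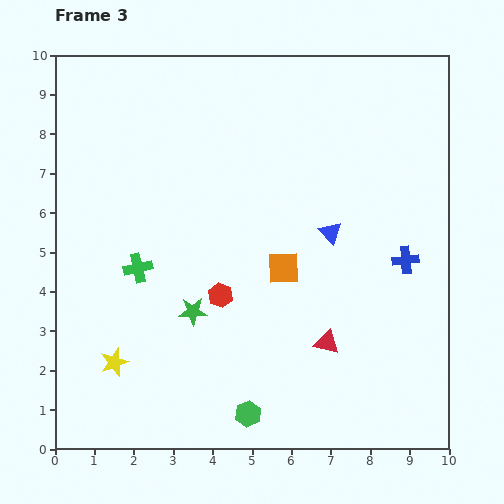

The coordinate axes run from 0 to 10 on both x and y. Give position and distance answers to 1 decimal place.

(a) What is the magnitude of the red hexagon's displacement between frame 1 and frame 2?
1.3

The red hexagon moved from (6.9, 3.5) to (5.6, 3.7), a distance of √(1.3² + 0.2²) ≈ 1.3.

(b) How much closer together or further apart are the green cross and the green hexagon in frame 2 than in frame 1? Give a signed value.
-1.1

Distance in frame 1: 7.1. Distance in frame 2: 6.0.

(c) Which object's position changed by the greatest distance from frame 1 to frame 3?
the green hexagon

(moved 6.7; next 5.1)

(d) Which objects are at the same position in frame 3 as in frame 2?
the blue cross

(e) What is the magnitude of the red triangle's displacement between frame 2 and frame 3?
0.8

The red triangle moved from (6.5, 2.0) to (6.9, 2.7), a distance of √(0.4² + 0.7²) ≈ 0.8.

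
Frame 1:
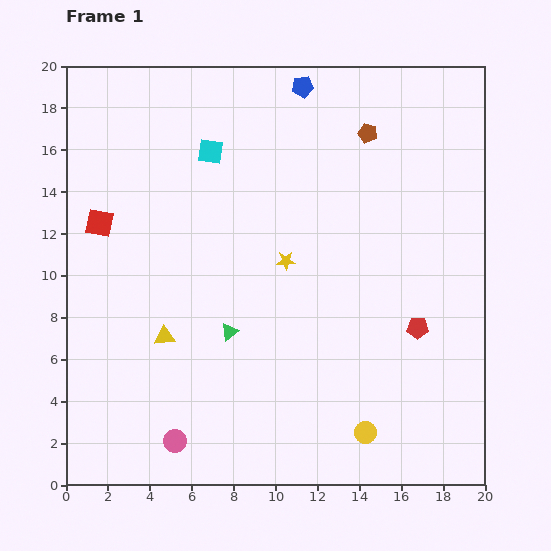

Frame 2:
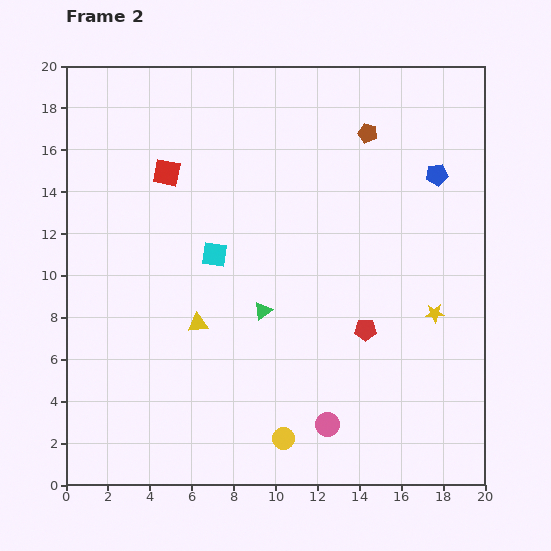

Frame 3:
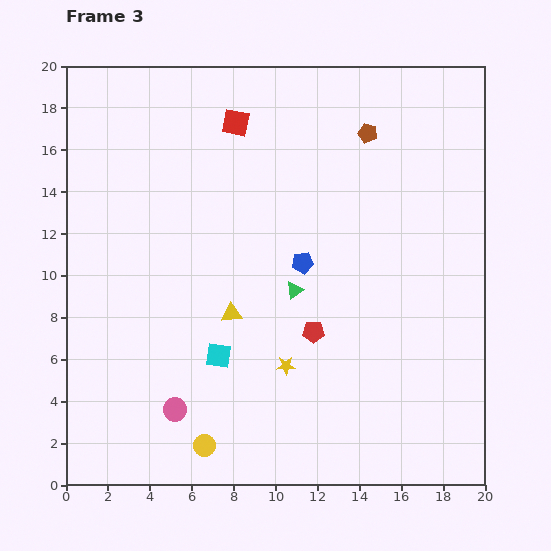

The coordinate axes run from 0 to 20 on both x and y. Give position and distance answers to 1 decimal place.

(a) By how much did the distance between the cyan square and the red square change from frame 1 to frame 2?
-1.8

Distance in frame 1: 6.3. Distance in frame 2: 4.5.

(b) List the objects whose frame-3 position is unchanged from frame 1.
the brown pentagon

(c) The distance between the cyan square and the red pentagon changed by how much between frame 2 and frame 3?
-3.4

Distance in frame 2: 8.0. Distance in frame 3: 4.6.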